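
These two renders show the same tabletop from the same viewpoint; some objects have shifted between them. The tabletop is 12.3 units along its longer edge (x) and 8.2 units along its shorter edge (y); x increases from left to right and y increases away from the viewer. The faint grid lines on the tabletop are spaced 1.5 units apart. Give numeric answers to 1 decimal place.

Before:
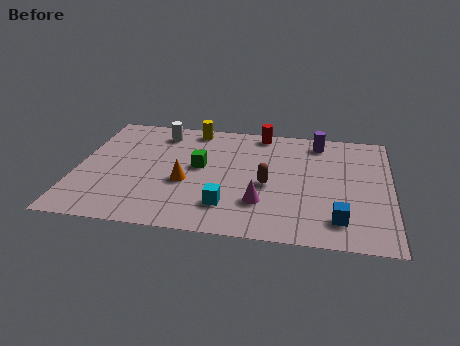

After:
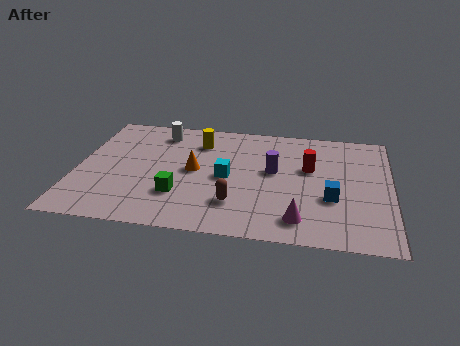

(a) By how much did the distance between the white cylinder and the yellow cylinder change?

+0.3

The distance was about 1.4 in the first image and 1.7 in the second, so they moved 0.3 units further apart.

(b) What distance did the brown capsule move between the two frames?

1.9

The brown capsule was near (7.5, 3.6) before and (6.3, 2.1) after, so it travelled √(1.2² + 1.5²) ≈ 1.9 units.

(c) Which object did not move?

the white cylinder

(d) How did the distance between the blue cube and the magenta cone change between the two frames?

-1.1

The distance was about 3.1 in the first image and 2.0 in the second, so they moved 1.1 units closer together.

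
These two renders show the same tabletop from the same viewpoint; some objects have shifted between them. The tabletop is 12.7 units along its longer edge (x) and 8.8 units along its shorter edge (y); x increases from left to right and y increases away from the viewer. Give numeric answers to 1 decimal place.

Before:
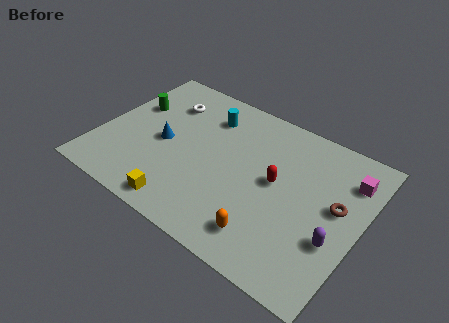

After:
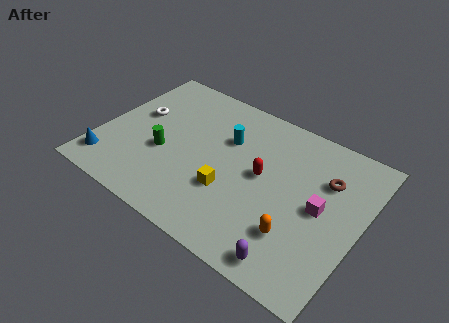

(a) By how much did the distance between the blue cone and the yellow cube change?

+2.5

They were about 3.5 units apart before and 6.0 after — 2.5 units further apart.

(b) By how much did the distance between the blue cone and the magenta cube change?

+1.3

Before: roughly 9.1 units apart; after: 10.4. That's 1.3 units further apart.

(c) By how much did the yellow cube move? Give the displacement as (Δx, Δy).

(1.9, 2.0)

The yellow cube started near (4.7, 1.0) and ended near (6.6, 3.0).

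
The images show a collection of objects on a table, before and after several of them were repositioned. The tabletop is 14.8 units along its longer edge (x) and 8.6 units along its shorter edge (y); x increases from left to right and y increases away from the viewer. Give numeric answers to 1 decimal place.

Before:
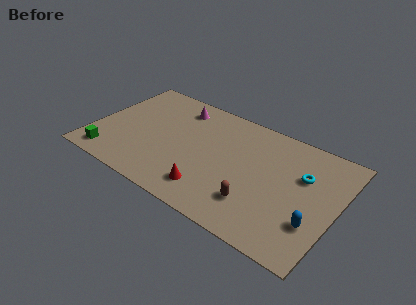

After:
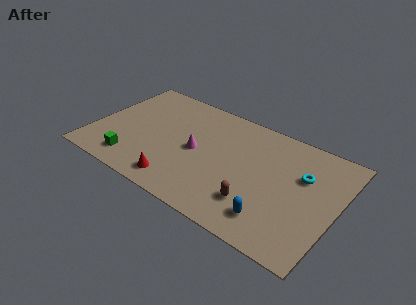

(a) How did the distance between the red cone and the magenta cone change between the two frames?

-3.2

The distance was about 6.2 in the first image and 3.0 in the second, so they moved 3.2 units closer together.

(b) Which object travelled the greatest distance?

the magenta cone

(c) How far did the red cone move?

1.9

From (7.6, 1.7) to (5.7, 1.3), the red cone covered √(1.9² + 0.4²) ≈ 1.9 units.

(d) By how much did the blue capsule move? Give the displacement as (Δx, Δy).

(-2.3, -0.9)

From the two frames, the blue capsule sits at roughly (13.7, 2.6) before and (11.4, 1.7) after.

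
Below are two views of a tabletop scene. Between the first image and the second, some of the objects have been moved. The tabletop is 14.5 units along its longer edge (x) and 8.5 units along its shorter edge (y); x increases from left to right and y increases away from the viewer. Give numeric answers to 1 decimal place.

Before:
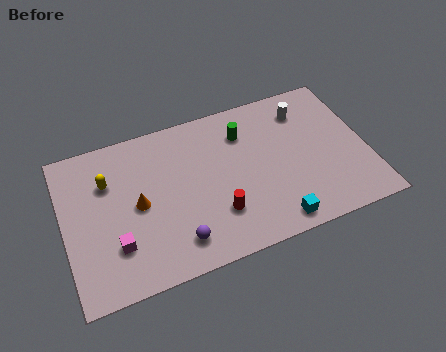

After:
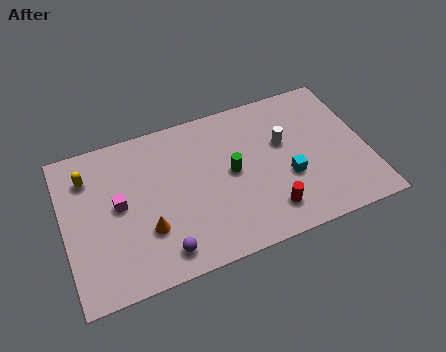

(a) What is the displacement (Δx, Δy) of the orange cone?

(0.3, -1.5)

From the two frames, the orange cone sits at roughly (3.5, 4.2) before and (3.8, 2.7) after.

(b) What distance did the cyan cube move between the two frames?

2.4

The cyan cube moved from about (9.7, 1.0) to (10.6, 3.2), a distance of √(0.9² + 2.2²) ≈ 2.4.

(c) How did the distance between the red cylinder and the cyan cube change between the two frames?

-1.1

Before: roughly 3.0 units apart; after: 1.9. That's 1.1 units closer together.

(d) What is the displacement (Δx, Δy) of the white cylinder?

(-1.2, -1.5)

The white cylinder started near (11.8, 6.7) and ended near (10.6, 5.2).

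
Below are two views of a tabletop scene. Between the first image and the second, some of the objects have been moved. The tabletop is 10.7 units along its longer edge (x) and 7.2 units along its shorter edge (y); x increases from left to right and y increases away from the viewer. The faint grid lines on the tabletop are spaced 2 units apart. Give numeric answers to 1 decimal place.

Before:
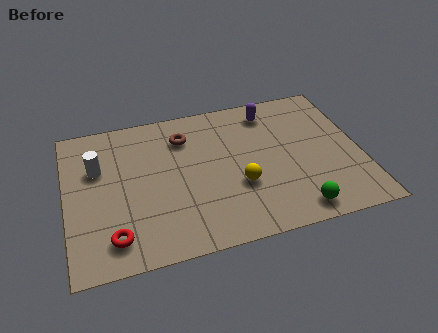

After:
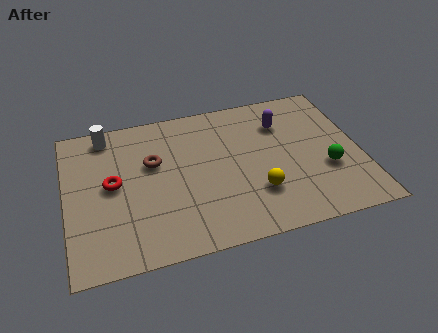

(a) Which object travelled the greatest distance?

the red torus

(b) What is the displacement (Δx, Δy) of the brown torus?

(-1.2, -1.0)

The brown torus was at about (4.4, 5.5) and moved to about (3.2, 4.5).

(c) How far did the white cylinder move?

1.6

From (1.2, 4.7) to (1.6, 6.3), the white cylinder covered √(0.4² + 1.6²) ≈ 1.6 units.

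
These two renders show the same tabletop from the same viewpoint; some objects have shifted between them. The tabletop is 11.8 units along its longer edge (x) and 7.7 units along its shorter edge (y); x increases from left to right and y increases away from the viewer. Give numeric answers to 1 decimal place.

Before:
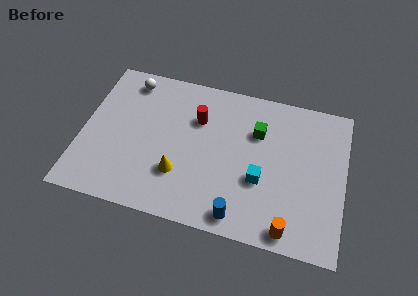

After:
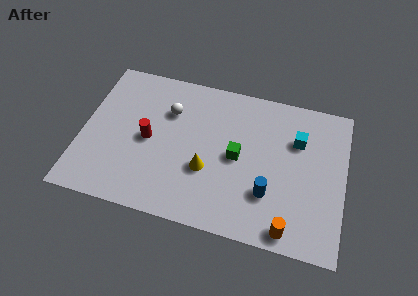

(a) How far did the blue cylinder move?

1.8

From (7.3, 0.9) to (8.5, 2.3), the blue cylinder covered √(1.2² + 1.4²) ≈ 1.8 units.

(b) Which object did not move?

the orange cylinder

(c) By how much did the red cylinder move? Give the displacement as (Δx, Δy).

(-2.1, -1.6)

The red cylinder was at about (5.1, 5.3) and moved to about (3.0, 3.7).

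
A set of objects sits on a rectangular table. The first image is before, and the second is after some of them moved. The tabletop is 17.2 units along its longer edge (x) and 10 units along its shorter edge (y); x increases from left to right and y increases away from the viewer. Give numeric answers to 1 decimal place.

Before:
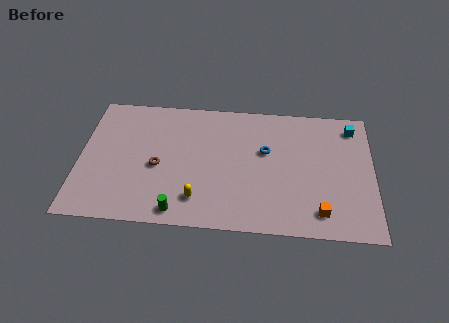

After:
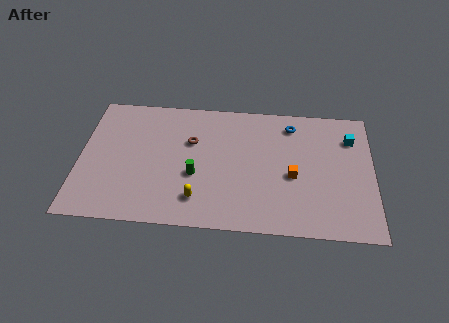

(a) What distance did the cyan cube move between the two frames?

0.9

The cyan cube was near (16.0, 8.4) before and (15.9, 7.5) after, so it travelled √(0.1² + 0.9²) ≈ 0.9 units.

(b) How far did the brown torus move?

2.8

The brown torus was near (4.6, 4.4) before and (6.5, 6.5) after, so it travelled √(1.9² + 2.1²) ≈ 2.8 units.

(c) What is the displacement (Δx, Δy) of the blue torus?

(1.5, 2.2)

From the two frames, the blue torus sits at roughly (10.9, 6.1) before and (12.4, 8.3) after.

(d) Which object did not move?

the yellow capsule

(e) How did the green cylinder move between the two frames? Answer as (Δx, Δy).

(0.9, 2.8)

From the two frames, the green cylinder sits at roughly (5.9, 1.1) before and (6.8, 3.9) after.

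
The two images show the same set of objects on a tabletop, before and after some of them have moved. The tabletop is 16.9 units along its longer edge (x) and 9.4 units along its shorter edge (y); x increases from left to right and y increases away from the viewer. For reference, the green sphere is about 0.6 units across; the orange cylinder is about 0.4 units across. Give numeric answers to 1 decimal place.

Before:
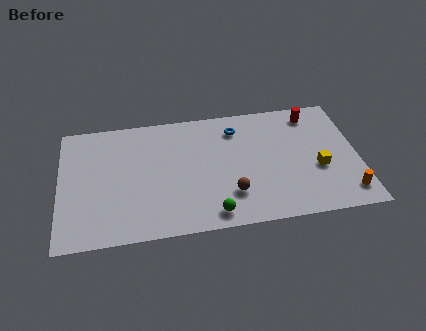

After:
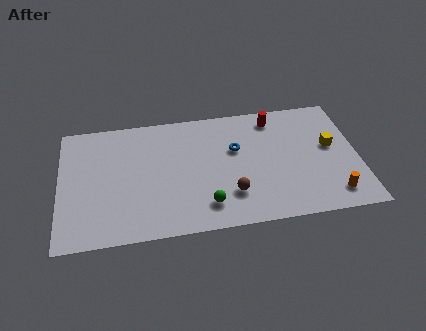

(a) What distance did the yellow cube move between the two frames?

1.8

The yellow cube was near (14.6, 3.7) before and (15.4, 5.3) after, so it travelled √(0.8² + 1.6²) ≈ 1.8 units.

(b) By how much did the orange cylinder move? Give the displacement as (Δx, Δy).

(-0.8, 0.0)

The orange cylinder started near (16.1, 1.6) and ended near (15.3, 1.6).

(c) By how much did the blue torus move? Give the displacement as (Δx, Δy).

(-0.1, -1.6)

The blue torus was at about (10.1, 7.5) and moved to about (10.0, 5.9).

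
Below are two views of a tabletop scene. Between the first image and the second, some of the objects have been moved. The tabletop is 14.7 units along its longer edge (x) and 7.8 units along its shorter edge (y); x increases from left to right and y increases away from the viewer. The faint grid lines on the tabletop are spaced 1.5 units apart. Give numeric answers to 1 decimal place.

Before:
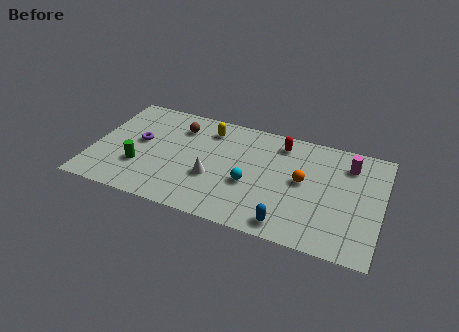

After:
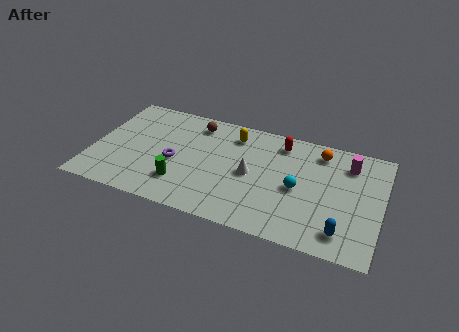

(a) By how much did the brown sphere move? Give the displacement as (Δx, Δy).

(0.8, 0.5)

The brown sphere started near (4.2, 6.0) and ended near (5.0, 6.5).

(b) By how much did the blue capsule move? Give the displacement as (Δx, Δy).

(2.7, 0.4)

The blue capsule was at about (10.2, 1.0) and moved to about (12.9, 1.4).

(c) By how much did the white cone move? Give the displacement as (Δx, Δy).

(1.9, 0.9)

The white cone started near (6.2, 2.9) and ended near (8.1, 3.8).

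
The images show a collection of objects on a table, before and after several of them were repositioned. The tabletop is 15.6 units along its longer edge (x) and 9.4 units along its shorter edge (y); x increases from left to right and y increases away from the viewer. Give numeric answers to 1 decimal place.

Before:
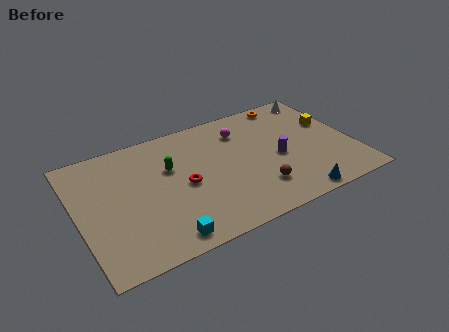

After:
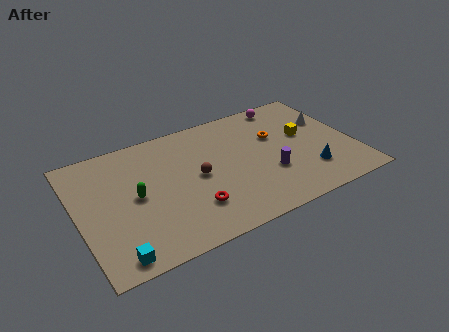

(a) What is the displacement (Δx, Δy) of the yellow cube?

(-1.6, -0.4)

The yellow cube was at about (14.6, 5.8) and moved to about (13.0, 5.4).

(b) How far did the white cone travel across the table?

2.2

From (14.4, 8.3) to (14.5, 6.1), the white cone covered √(0.1² + 2.2²) ≈ 2.2 units.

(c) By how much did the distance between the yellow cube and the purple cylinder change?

-0.4

Before: roughly 3.7 units apart; after: 3.3. That's 0.4 units closer together.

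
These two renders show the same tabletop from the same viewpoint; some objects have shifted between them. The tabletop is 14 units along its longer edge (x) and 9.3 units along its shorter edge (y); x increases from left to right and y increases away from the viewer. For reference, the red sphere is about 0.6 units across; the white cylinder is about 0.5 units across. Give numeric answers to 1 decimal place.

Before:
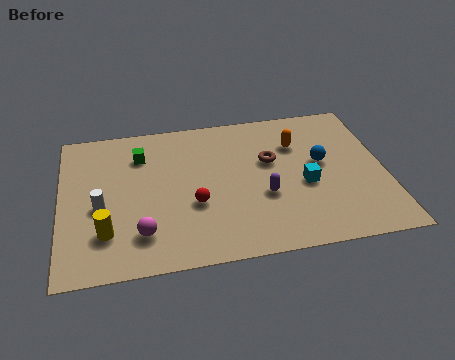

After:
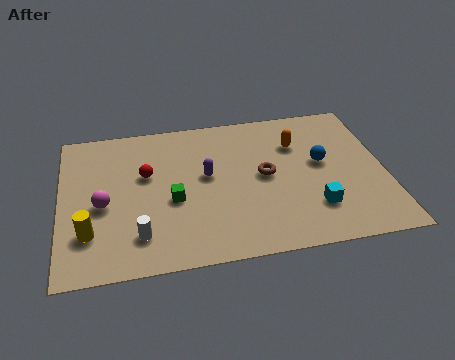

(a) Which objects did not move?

the orange capsule and the blue sphere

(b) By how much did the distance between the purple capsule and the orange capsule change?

+0.7

Before: roughly 3.5 units apart; after: 4.2. That's 0.7 units further apart.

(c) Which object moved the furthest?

the green cube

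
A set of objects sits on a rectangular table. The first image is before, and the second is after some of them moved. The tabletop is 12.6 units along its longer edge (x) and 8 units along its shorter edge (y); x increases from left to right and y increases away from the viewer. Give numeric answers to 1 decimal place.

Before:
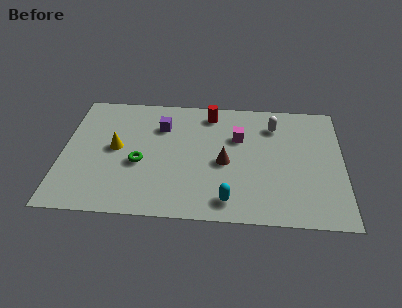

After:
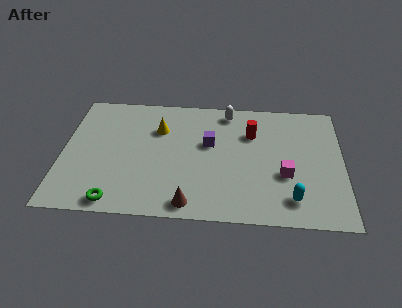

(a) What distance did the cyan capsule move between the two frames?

2.8

From (7.5, 1.2) to (10.3, 1.5), the cyan capsule covered √(2.8² + 0.3²) ≈ 2.8 units.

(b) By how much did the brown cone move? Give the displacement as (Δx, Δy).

(-1.5, -2.7)

The brown cone was at about (7.3, 3.6) and moved to about (5.8, 0.9).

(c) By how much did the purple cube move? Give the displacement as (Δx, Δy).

(2.2, -1.0)

From the two frames, the purple cube sits at roughly (4.4, 5.8) before and (6.6, 4.8) after.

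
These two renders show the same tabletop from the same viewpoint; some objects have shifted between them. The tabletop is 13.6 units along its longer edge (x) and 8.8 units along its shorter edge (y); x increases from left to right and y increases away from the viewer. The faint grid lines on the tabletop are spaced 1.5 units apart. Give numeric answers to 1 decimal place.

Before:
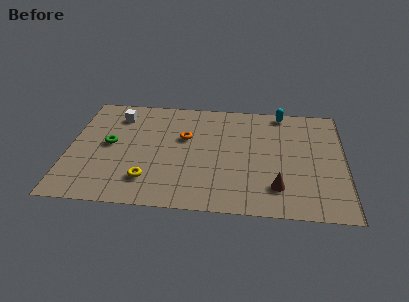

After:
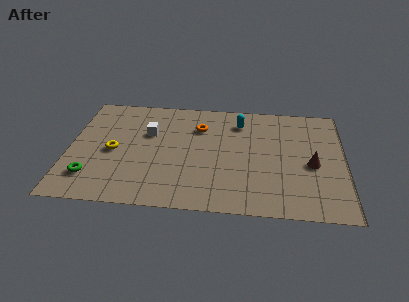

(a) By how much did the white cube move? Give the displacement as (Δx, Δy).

(1.6, -1.3)

From the two frames, the white cube sits at roughly (2.3, 7.0) before and (3.9, 5.7) after.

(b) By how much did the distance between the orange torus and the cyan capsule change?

-3.3

They were about 5.4 units apart before and 2.1 after — 3.3 units closer together.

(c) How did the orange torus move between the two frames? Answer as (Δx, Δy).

(0.7, 0.9)

From the two frames, the orange torus sits at roughly (5.7, 5.5) before and (6.4, 6.4) after.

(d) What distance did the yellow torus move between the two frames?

2.8

The yellow torus was near (4.0, 2.0) before and (2.2, 4.1) after, so it travelled √(1.8² + 2.1²) ≈ 2.8 units.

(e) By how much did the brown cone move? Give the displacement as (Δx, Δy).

(1.7, 1.9)

The brown cone started near (10.3, 2.0) and ended near (12.0, 3.9).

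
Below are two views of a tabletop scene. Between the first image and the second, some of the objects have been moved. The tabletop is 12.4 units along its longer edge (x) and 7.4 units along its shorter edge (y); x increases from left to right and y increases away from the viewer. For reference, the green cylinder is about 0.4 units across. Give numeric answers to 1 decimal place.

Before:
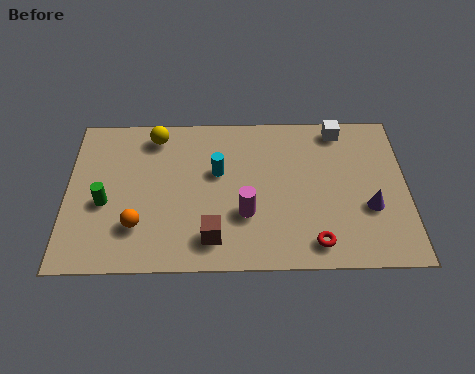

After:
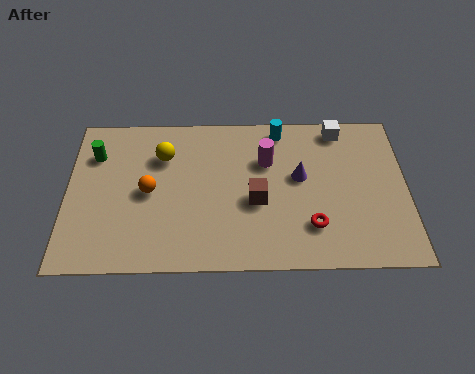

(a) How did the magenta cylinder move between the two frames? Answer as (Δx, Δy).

(0.8, 2.5)

The magenta cylinder started near (6.5, 2.5) and ended near (7.3, 5.0).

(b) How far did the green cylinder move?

2.3

The green cylinder moved from about (1.4, 3.1) to (1.0, 5.4), a distance of √(0.4² + 2.3²) ≈ 2.3.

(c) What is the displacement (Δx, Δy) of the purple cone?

(-2.5, 1.5)

The purple cone started near (11.0, 2.7) and ended near (8.5, 4.2).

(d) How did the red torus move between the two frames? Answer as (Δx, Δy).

(-0.1, 0.8)

From the two frames, the red torus sits at roughly (9.0, 1.1) before and (8.9, 1.9) after.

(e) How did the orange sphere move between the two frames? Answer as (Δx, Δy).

(0.4, 1.6)

The orange sphere started near (2.6, 2.0) and ended near (3.0, 3.6).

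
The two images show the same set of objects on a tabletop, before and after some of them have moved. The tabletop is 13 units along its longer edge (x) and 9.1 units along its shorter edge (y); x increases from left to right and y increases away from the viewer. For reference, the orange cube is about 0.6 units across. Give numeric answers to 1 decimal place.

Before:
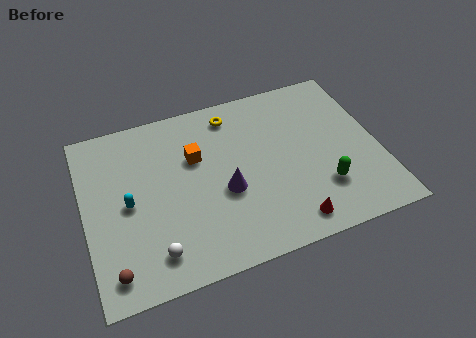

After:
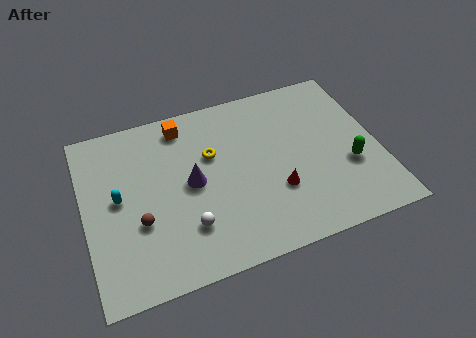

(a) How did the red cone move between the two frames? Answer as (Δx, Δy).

(-0.4, 1.8)

From the two frames, the red cone sits at roughly (8.7, 1.2) before and (8.3, 3.0) after.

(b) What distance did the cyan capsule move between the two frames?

0.6

From (1.9, 4.4) to (1.5, 4.8), the cyan capsule covered √(0.4² + 0.4²) ≈ 0.6 units.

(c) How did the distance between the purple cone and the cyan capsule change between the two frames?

-1.1

The distance was about 4.3 in the first image and 3.2 in the second, so they moved 1.1 units closer together.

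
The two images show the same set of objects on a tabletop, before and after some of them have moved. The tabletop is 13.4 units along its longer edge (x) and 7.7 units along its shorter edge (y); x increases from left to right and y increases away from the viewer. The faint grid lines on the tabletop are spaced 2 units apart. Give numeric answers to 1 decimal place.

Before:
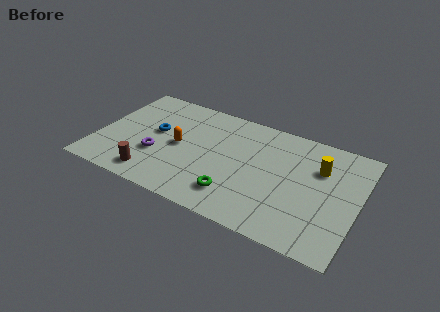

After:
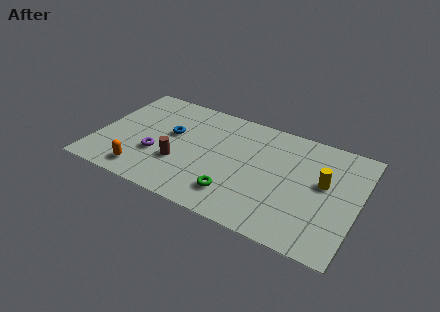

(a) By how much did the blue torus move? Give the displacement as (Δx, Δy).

(0.8, 0.2)

The blue torus was at about (2.9, 4.3) and moved to about (3.7, 4.5).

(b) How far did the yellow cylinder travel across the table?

0.9

From (11.3, 5.3) to (11.6, 4.4), the yellow cylinder covered √(0.3² + 0.9²) ≈ 0.9 units.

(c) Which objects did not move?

the green torus and the purple torus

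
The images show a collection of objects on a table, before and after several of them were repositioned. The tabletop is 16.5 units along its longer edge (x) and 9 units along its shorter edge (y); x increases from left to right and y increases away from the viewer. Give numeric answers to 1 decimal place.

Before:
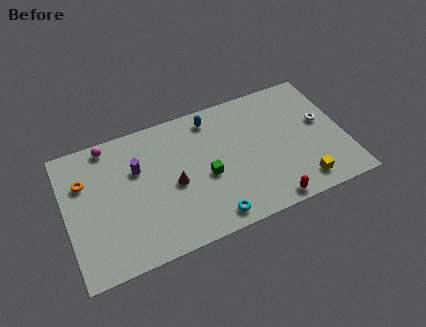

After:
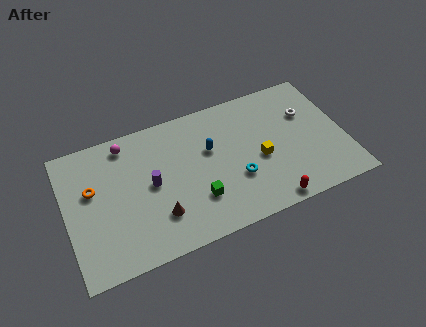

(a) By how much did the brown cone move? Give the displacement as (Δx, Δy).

(-1.1, -1.7)

The brown cone started near (6.3, 4.1) and ended near (5.2, 2.4).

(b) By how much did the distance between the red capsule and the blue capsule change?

-1.7

Before: roughly 7.4 units apart; after: 5.7. That's 1.7 units closer together.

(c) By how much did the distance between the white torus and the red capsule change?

+0.3

Before: roughly 5.7 units apart; after: 6.0. That's 0.3 units further apart.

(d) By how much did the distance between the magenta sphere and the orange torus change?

+0.7

They were about 2.5 units apart before and 3.2 after — 0.7 units further apart.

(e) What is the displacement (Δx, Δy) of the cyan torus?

(1.7, 2.0)

The cyan torus was at about (8.2, 1.1) and moved to about (9.9, 3.1).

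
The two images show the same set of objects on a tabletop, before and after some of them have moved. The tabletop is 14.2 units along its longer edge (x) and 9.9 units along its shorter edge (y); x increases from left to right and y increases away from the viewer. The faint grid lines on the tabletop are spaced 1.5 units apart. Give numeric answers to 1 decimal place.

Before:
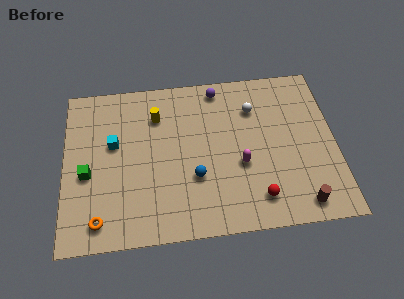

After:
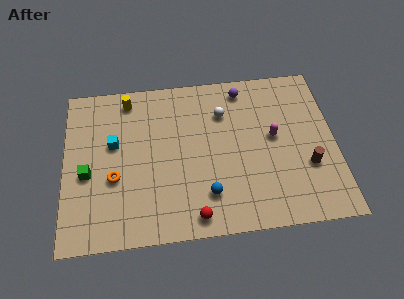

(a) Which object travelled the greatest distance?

the red sphere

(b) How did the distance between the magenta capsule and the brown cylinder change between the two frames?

-1.4

They were about 4.0 units apart before and 2.6 after — 1.4 units closer together.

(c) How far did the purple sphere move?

1.3

The purple sphere was near (8.2, 8.8) before and (9.5, 8.6) after, so it travelled √(1.3² + 0.2²) ≈ 1.3 units.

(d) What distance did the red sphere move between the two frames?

3.4

From (10.0, 1.8) to (6.7, 1.1), the red sphere covered √(3.3² + 0.7²) ≈ 3.4 units.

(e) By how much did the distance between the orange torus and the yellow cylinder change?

-1.9

Before: roughly 6.8 units apart; after: 4.9. That's 1.9 units closer together.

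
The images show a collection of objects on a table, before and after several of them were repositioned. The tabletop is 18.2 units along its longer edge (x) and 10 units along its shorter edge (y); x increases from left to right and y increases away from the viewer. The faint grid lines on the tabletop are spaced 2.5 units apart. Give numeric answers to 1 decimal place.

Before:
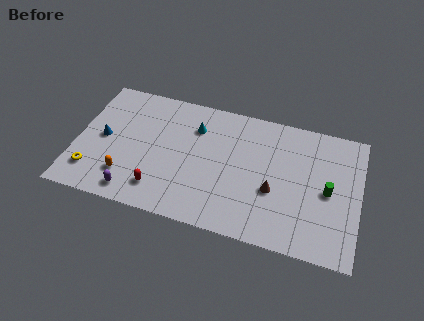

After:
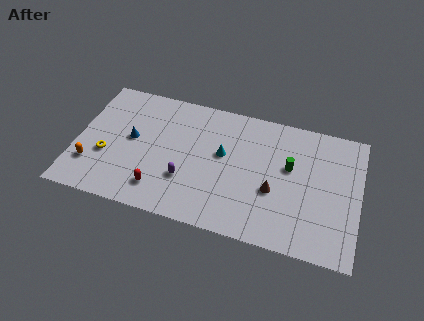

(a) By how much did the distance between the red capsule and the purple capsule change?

+0.3

The distance was about 1.7 in the first image and 2.0 in the second, so they moved 0.3 units further apart.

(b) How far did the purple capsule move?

3.7

The purple capsule was near (4.0, 1.3) before and (7.2, 3.2) after, so it travelled √(3.2² + 1.9²) ≈ 3.7 units.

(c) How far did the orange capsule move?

2.3

The orange capsule was near (3.4, 2.4) before and (1.1, 2.7) after, so it travelled √(2.3² + 0.3²) ≈ 2.3 units.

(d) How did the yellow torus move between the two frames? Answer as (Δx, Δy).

(0.8, 1.5)

The yellow torus was at about (1.2, 2.2) and moved to about (2.0, 3.7).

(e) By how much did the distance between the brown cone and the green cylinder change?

-1.2

The distance was about 3.5 in the first image and 2.3 in the second, so they moved 1.2 units closer together.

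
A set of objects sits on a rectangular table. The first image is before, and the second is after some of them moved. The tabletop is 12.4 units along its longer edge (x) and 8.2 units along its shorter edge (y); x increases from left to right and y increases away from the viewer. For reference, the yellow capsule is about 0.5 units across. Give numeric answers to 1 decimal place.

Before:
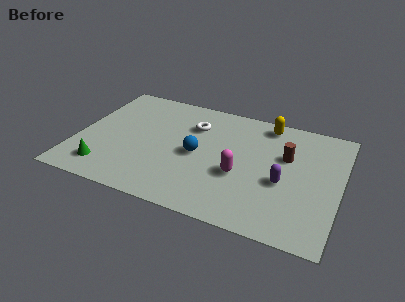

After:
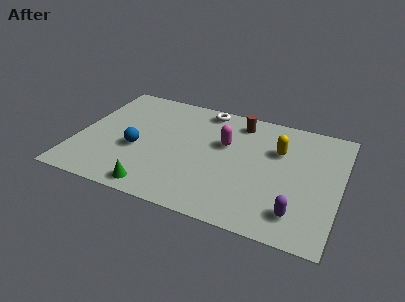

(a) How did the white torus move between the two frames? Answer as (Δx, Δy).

(0.4, 1.4)

The white torus started near (5.3, 5.9) and ended near (5.7, 7.3).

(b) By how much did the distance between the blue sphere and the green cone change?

-2.1

Before: roughly 4.8 units apart; after: 2.7. That's 2.1 units closer together.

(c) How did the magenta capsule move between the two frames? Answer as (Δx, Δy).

(-0.9, 1.9)

The magenta capsule started near (7.8, 3.2) and ended near (6.9, 5.1).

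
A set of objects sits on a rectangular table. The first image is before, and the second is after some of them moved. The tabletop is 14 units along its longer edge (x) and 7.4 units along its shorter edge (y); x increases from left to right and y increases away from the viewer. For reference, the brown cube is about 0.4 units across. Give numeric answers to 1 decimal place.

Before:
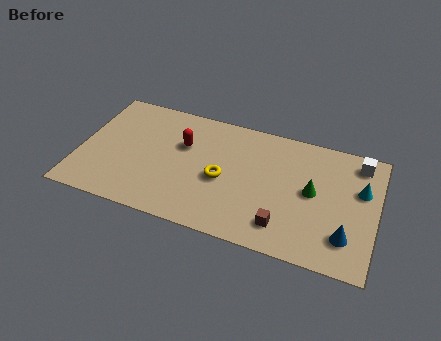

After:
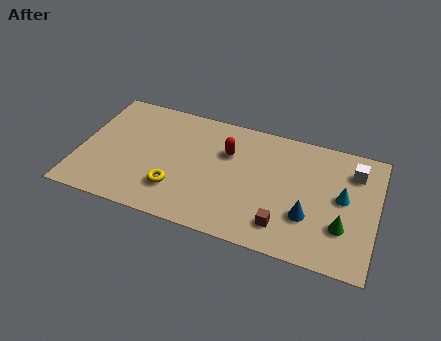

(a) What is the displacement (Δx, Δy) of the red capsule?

(2.1, 0.2)

From the two frames, the red capsule sits at roughly (4.8, 4.8) before and (6.9, 5.0) after.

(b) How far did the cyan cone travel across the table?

1.1

The cyan cone was near (13.2, 4.7) before and (12.4, 4.0) after, so it travelled √(0.8² + 0.7²) ≈ 1.1 units.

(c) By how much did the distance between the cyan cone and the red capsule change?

-2.8

Before: roughly 8.4 units apart; after: 5.6. That's 2.8 units closer together.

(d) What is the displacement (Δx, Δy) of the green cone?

(1.5, -1.6)

The green cone started near (11.0, 3.9) and ended near (12.5, 2.3).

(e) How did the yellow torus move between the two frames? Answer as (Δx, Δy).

(-2.1, -1.3)

From the two frames, the yellow torus sits at roughly (6.8, 3.3) before and (4.7, 2.0) after.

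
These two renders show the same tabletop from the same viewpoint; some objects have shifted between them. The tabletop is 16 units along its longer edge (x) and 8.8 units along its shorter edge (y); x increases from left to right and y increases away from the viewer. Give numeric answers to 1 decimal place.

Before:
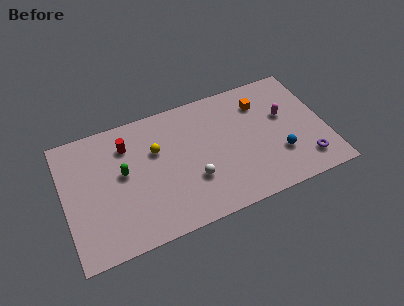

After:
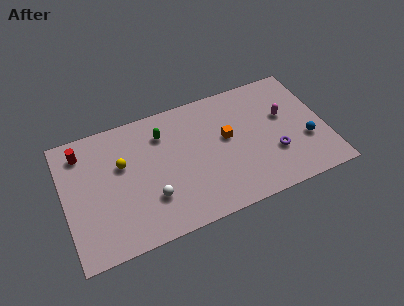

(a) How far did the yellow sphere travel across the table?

2.1

From (5.7, 5.7) to (3.6, 5.5), the yellow sphere covered √(2.1² + 0.2²) ≈ 2.1 units.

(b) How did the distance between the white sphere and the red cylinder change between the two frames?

+0.7

Before: roughly 5.3 units apart; after: 6.0. That's 0.7 units further apart.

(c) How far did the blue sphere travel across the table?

1.7

The blue sphere moved from about (13.0, 2.7) to (14.7, 3.1), a distance of √(1.7² + 0.4²) ≈ 1.7.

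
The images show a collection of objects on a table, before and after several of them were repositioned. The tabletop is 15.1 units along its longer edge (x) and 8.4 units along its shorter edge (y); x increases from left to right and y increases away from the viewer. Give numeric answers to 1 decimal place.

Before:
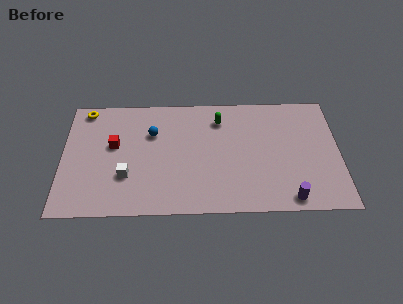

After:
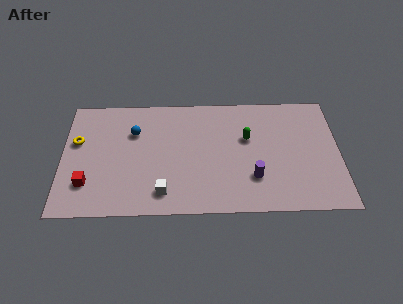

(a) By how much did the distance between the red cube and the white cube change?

+1.9

Before: roughly 2.3 units apart; after: 4.2. That's 1.9 units further apart.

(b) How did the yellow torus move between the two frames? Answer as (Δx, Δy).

(-0.4, -2.3)

From the two frames, the yellow torus sits at roughly (1.2, 7.5) before and (0.8, 5.2) after.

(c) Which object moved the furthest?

the red cube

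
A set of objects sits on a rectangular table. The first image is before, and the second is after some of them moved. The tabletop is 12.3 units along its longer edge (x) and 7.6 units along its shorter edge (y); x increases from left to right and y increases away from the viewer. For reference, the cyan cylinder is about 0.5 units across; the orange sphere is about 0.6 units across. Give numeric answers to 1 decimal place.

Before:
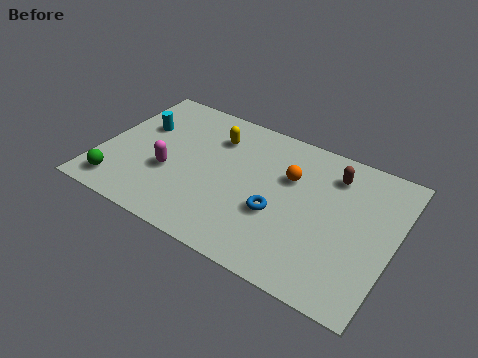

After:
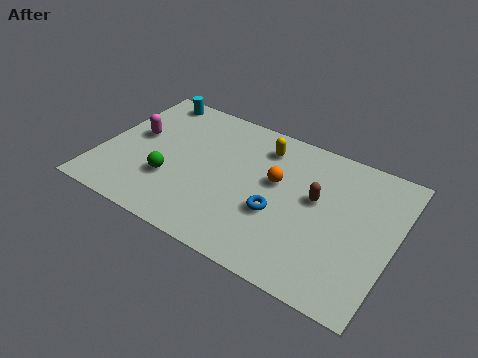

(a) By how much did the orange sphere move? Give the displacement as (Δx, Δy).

(-0.5, -0.5)

The orange sphere was at about (7.8, 5.0) and moved to about (7.3, 4.5).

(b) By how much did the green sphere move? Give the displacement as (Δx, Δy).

(2.0, 1.3)

The green sphere was at about (1.1, 1.2) and moved to about (3.1, 2.5).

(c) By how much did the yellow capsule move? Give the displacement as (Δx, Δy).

(2.0, 0.4)

The yellow capsule was at about (4.5, 5.7) and moved to about (6.5, 6.1).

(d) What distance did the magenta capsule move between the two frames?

2.2

From (3.0, 2.9) to (1.3, 4.3), the magenta capsule covered √(1.7² + 1.4²) ≈ 2.2 units.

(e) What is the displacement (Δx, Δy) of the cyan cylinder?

(0.1, 1.9)

The cyan cylinder was at about (1.4, 4.9) and moved to about (1.5, 6.8).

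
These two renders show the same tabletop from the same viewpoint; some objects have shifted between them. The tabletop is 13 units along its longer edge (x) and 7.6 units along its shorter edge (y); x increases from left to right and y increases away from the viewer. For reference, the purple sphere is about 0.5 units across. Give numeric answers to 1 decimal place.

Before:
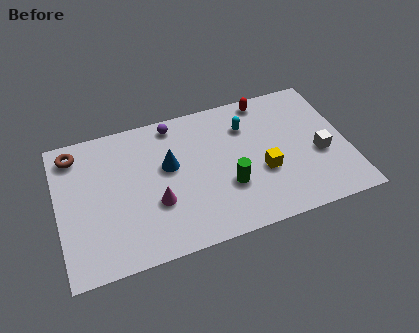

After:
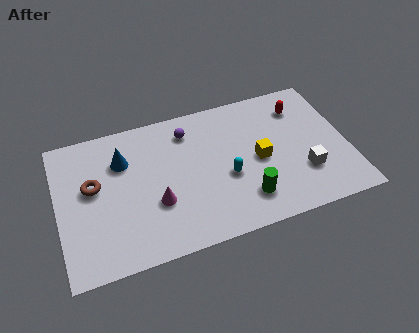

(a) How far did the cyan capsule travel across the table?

2.7

The cyan capsule moved from about (8.6, 5.6) to (7.5, 3.1), a distance of √(1.1² + 2.5²) ≈ 2.7.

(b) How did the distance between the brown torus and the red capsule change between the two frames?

+0.9

The distance was about 8.7 in the first image and 9.6 in the second, so they moved 0.9 units further apart.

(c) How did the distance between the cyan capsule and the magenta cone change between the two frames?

-2.0

The distance was about 5.2 in the first image and 3.2 in the second, so they moved 2.0 units closer together.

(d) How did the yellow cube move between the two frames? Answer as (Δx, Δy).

(-0.1, 0.7)

From the two frames, the yellow cube sits at roughly (9.1, 2.9) before and (9.0, 3.6) after.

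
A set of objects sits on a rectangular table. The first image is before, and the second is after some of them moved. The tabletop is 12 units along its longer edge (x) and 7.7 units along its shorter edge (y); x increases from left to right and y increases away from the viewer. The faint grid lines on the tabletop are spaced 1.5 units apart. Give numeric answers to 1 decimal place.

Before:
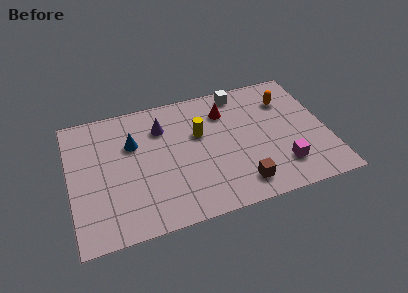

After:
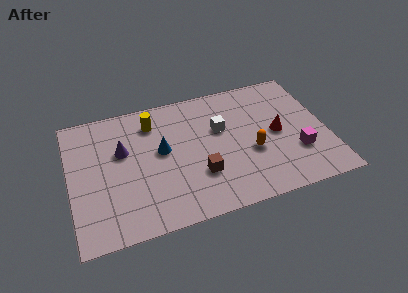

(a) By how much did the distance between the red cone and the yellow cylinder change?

+4.5

The distance was about 1.6 in the first image and 6.1 in the second, so they moved 4.5 units further apart.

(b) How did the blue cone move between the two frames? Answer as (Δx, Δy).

(1.3, -0.8)

The blue cone started near (3.0, 5.1) and ended near (4.3, 4.3).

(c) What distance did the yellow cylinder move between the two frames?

2.5

From (6.1, 4.8) to (4.0, 6.1), the yellow cylinder covered √(2.1² + 1.3²) ≈ 2.5 units.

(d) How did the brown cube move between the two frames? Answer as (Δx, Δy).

(-1.8, 1.1)

The brown cube started near (7.7, 1.3) and ended near (5.9, 2.4).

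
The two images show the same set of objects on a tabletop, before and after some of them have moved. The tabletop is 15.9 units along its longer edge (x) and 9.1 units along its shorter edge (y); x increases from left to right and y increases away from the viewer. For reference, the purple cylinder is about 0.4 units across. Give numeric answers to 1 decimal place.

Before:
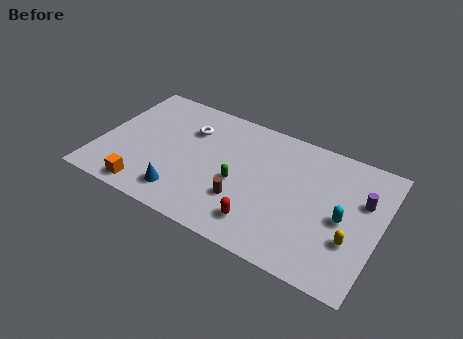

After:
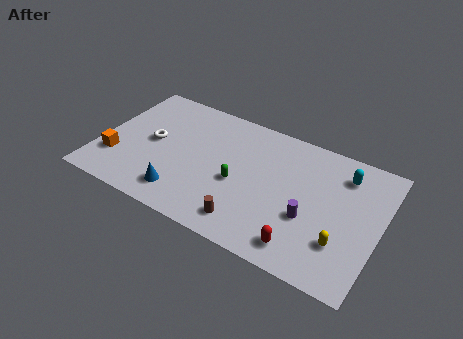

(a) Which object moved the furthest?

the purple cylinder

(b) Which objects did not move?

the blue cone and the green capsule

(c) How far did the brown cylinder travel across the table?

1.4

From (8.4, 2.8) to (8.9, 1.5), the brown cylinder covered √(0.5² + 1.3²) ≈ 1.4 units.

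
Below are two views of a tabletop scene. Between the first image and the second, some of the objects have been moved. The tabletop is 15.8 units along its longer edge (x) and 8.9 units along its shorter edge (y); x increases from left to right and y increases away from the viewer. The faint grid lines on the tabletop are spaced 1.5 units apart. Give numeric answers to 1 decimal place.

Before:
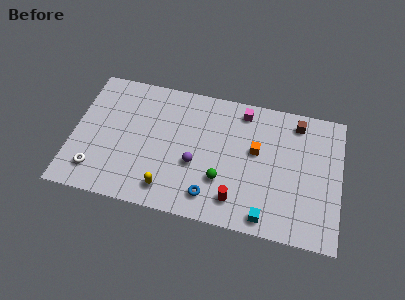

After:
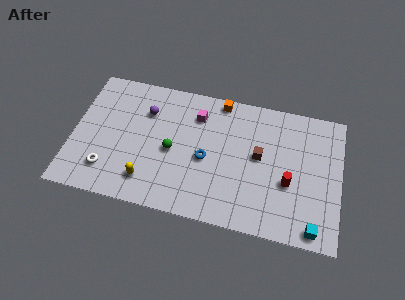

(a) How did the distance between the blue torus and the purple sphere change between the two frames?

+2.3

The distance was about 2.1 in the first image and 4.4 in the second, so they moved 2.3 units further apart.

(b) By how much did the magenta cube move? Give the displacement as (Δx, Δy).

(-2.7, -0.9)

From the two frames, the magenta cube sits at roughly (9.9, 7.7) before and (7.2, 6.8) after.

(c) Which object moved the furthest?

the purple sphere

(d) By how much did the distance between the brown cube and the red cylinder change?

-4.5

They were about 6.8 units apart before and 2.3 after — 4.5 units closer together.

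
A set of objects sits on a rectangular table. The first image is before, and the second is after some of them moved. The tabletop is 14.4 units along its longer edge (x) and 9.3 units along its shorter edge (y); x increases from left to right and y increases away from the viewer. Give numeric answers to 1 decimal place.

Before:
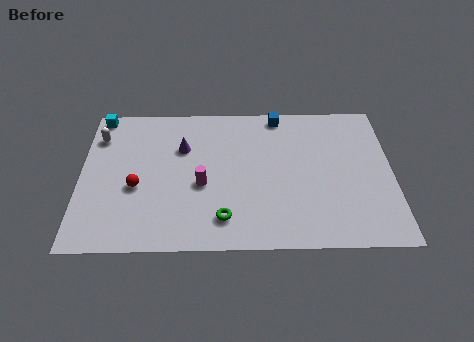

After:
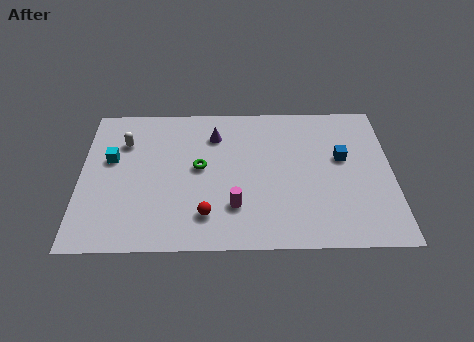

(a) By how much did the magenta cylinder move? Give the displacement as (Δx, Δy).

(1.5, -1.4)

The magenta cylinder started near (5.6, 3.9) and ended near (7.1, 2.5).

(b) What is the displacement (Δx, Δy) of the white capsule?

(1.2, -0.4)

The white capsule was at about (0.8, 7.1) and moved to about (2.0, 6.7).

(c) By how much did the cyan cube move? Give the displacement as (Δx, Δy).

(0.6, -2.9)

From the two frames, the cyan cube sits at roughly (0.8, 8.5) before and (1.4, 5.6) after.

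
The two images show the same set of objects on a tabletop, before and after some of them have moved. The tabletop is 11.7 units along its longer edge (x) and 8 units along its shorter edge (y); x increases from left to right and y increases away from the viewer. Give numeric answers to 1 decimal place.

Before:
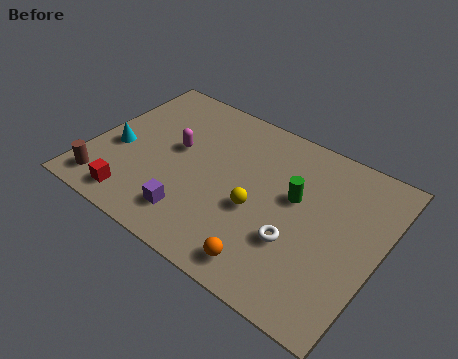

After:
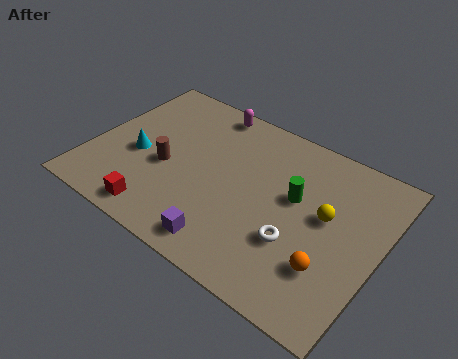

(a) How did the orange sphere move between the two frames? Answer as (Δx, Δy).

(2.2, 1.2)

From the two frames, the orange sphere sits at roughly (7.8, 1.1) before and (10.0, 2.3) after.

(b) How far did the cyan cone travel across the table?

0.8

The cyan cone was near (1.1, 3.3) before and (1.9, 3.4) after, so it travelled √(0.8² + 0.1²) ≈ 0.8 units.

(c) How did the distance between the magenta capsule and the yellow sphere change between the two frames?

+2.2

They were about 3.8 units apart before and 6.0 after — 2.2 units further apart.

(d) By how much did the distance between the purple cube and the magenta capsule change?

+3.2

The distance was about 3.2 in the first image and 6.4 in the second, so they moved 3.2 units further apart.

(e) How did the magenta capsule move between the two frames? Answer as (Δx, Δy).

(0.8, 2.7)

From the two frames, the magenta capsule sits at roughly (3.3, 4.5) before and (4.1, 7.2) after.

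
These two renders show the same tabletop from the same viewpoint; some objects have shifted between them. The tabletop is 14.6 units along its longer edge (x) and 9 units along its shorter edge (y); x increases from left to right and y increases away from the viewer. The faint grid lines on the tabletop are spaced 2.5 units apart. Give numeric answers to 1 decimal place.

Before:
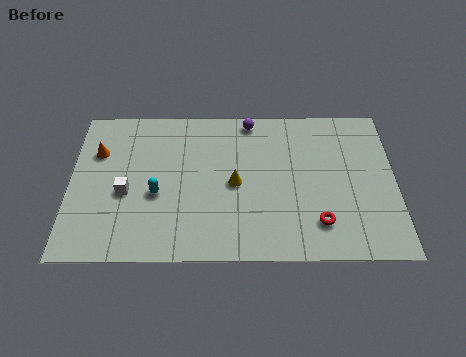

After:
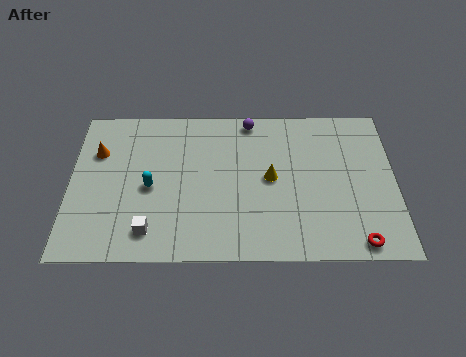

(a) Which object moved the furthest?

the white cube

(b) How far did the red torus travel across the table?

2.0

From (11.1, 2.0) to (12.8, 0.9), the red torus covered √(1.7² + 1.1²) ≈ 2.0 units.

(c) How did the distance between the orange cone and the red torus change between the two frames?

+2.0

Before: roughly 10.8 units apart; after: 12.8. That's 2.0 units further apart.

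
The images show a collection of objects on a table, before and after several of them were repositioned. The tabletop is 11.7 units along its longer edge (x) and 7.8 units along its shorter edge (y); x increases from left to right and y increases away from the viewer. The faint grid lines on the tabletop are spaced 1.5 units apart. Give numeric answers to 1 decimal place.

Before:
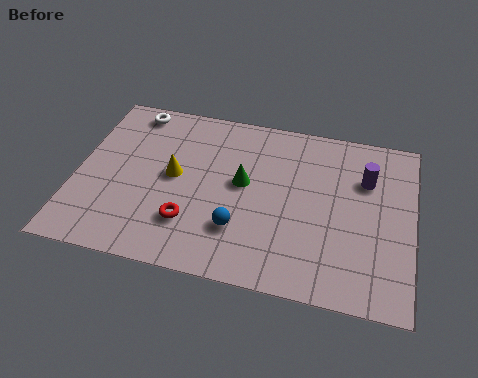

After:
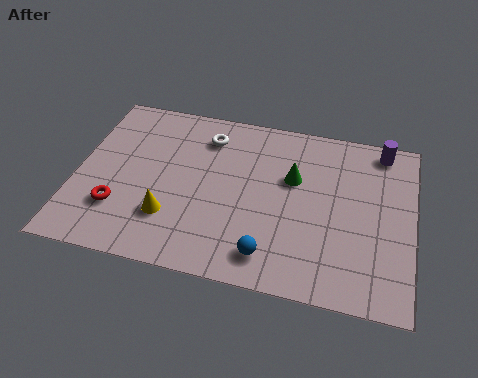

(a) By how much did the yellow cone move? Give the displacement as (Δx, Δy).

(0.0, -1.9)

The yellow cone started near (3.4, 4.1) and ended near (3.4, 2.2).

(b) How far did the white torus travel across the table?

2.8

The white torus moved from about (1.7, 6.9) to (4.4, 6.2), a distance of √(2.7² + 0.7²) ≈ 2.8.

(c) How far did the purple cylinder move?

1.6

The purple cylinder was near (10.0, 5.4) before and (10.5, 6.9) after, so it travelled √(0.5² + 1.5²) ≈ 1.6 units.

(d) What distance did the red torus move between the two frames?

2.5

The red torus was near (4.1, 2.1) before and (1.6, 2.2) after, so it travelled √(2.5² + 0.1²) ≈ 2.5 units.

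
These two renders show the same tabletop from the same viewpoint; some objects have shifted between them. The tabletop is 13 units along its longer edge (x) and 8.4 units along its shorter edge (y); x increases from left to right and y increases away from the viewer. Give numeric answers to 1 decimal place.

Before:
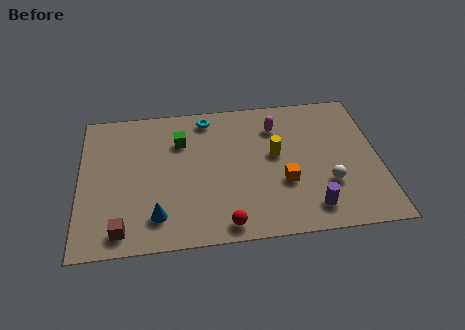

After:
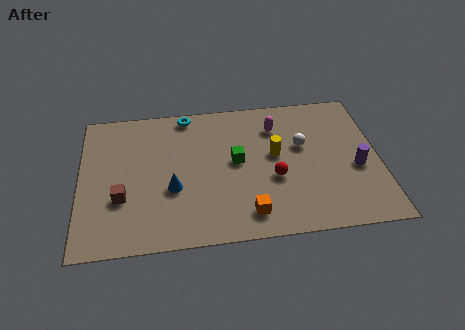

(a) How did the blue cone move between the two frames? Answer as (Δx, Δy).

(0.7, 1.5)

The blue cone was at about (3.3, 1.7) and moved to about (4.0, 3.2).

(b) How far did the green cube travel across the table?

2.8

The green cube moved from about (4.4, 6.0) to (6.8, 4.5), a distance of √(2.4² + 1.5²) ≈ 2.8.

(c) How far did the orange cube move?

2.3

The orange cube moved from about (8.8, 3.0) to (7.2, 1.4), a distance of √(1.6² + 1.6²) ≈ 2.3.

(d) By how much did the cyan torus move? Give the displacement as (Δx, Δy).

(-0.9, 0.3)

The cyan torus started near (5.6, 7.3) and ended near (4.7, 7.6).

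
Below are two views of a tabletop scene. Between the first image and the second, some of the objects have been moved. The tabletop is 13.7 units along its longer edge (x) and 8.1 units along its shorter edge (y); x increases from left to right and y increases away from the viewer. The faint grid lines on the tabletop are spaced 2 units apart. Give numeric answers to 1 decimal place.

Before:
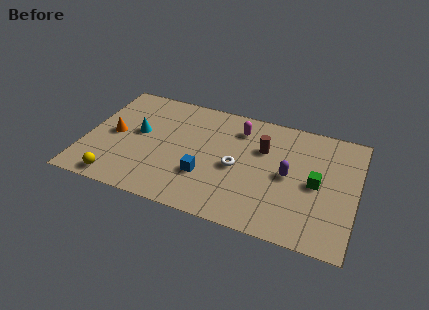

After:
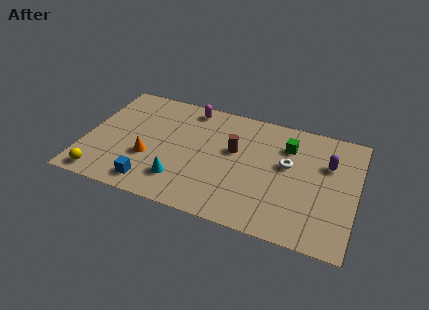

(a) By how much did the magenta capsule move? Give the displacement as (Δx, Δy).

(-2.6, 0.7)

From the two frames, the magenta capsule sits at roughly (7.6, 6.4) before and (5.0, 7.1) after.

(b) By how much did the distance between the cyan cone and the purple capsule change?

+0.3

The distance was about 7.7 in the first image and 8.0 in the second, so they moved 0.3 units further apart.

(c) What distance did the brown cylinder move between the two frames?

1.5

From (8.9, 5.4) to (7.5, 4.8), the brown cylinder covered √(1.4² + 0.6²) ≈ 1.5 units.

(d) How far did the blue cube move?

3.0

The blue cube was near (6.2, 2.6) before and (3.6, 1.2) after, so it travelled √(2.6² + 1.4²) ≈ 3.0 units.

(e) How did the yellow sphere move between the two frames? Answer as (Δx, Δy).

(-0.8, 0.0)

From the two frames, the yellow sphere sits at roughly (1.9, 0.9) before and (1.1, 0.9) after.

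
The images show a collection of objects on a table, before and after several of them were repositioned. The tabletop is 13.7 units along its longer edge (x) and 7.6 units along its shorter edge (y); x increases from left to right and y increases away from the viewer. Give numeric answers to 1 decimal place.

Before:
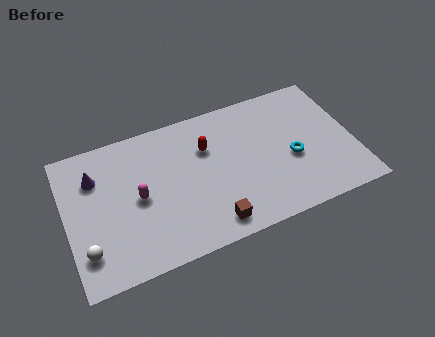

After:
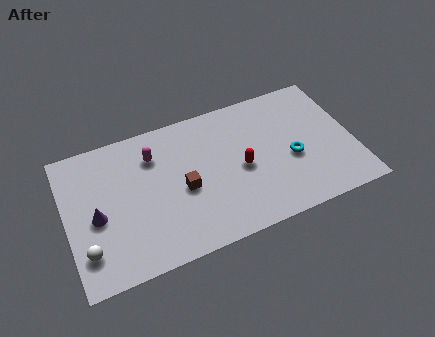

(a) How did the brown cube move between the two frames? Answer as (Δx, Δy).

(-1.1, 2.3)

The brown cube was at about (6.6, 1.1) and moved to about (5.5, 3.4).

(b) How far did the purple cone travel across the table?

2.1

The purple cone was near (1.5, 5.5) before and (1.4, 3.4) after, so it travelled √(0.1² + 2.1²) ≈ 2.1 units.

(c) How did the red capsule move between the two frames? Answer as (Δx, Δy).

(1.5, -1.7)

The red capsule was at about (6.8, 5.2) and moved to about (8.3, 3.5).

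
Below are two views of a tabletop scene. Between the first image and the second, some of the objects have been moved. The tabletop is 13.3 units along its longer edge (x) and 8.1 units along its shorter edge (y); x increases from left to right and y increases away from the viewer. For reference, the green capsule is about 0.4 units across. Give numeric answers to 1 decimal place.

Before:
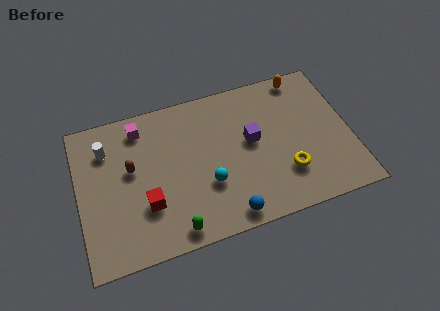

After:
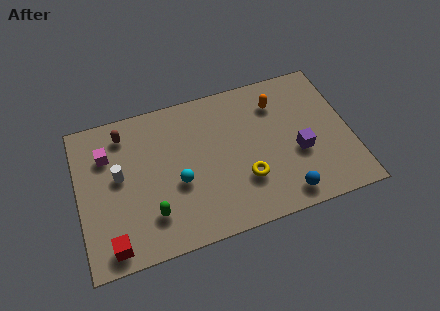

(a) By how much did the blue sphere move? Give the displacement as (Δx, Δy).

(2.8, 0.2)

The blue sphere started near (7.0, 0.9) and ended near (9.8, 1.1).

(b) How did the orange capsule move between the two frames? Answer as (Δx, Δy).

(-1.4, -1.1)

The orange capsule was at about (11.3, 7.3) and moved to about (9.9, 6.2).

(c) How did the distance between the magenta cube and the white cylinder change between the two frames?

-0.4

The distance was about 1.8 in the first image and 1.4 in the second, so they moved 0.4 units closer together.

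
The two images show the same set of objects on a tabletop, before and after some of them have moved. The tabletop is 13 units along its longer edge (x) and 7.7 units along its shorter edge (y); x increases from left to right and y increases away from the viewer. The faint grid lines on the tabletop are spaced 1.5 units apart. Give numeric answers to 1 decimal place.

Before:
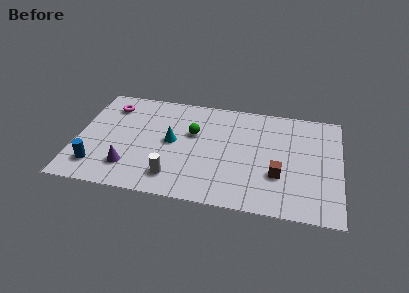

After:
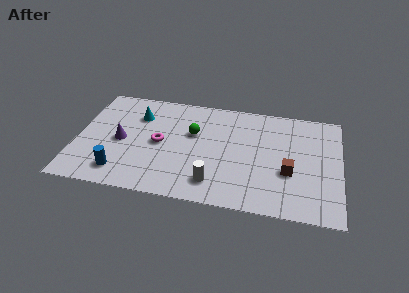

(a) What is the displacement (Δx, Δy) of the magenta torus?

(2.6, -2.3)

The magenta torus was at about (1.5, 6.1) and moved to about (4.1, 3.8).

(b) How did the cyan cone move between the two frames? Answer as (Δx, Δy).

(-1.8, 1.6)

The cyan cone started near (4.7, 4.0) and ended near (2.9, 5.6).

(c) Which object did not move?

the green sphere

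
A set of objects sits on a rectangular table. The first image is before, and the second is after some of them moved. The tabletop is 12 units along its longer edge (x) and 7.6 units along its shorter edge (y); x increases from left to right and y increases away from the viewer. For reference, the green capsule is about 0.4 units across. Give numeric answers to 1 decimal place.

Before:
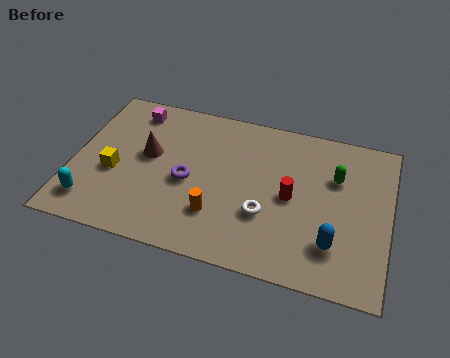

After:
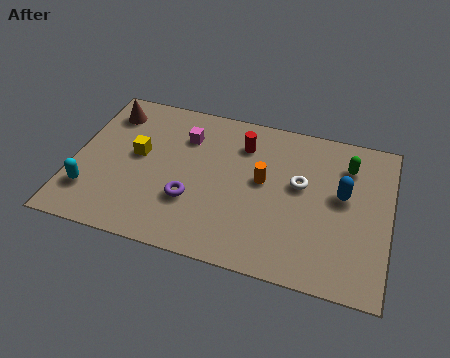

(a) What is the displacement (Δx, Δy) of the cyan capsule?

(-0.1, 0.5)

The cyan capsule started near (0.9, 1.4) and ended near (0.8, 1.9).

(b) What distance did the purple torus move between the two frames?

0.9

The purple torus was near (4.4, 3.4) before and (4.6, 2.5) after, so it travelled √(0.2² + 0.9²) ≈ 0.9 units.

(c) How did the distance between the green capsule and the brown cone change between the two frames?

+2.1

They were about 7.1 units apart before and 9.2 after — 2.1 units further apart.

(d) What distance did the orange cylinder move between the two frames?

2.6

The orange cylinder was near (5.6, 2.1) before and (7.2, 4.2) after, so it travelled √(1.6² + 2.1²) ≈ 2.6 units.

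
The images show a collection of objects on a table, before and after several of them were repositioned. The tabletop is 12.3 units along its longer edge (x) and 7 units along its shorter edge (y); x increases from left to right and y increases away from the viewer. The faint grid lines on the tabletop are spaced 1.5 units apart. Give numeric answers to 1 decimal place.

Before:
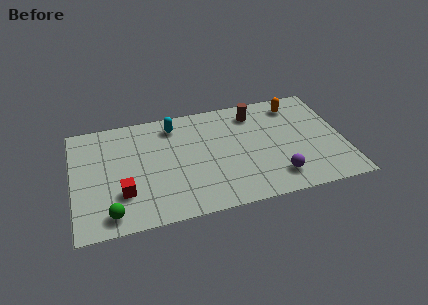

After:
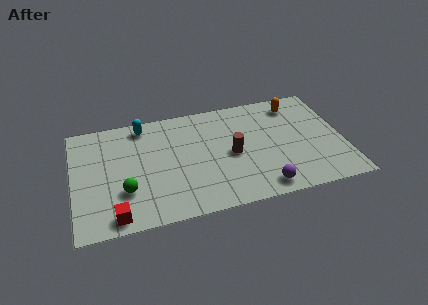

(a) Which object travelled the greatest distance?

the brown cylinder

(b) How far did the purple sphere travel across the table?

0.9

The purple sphere was near (9.1, 1.4) before and (8.4, 0.9) after, so it travelled √(0.7² + 0.5²) ≈ 0.9 units.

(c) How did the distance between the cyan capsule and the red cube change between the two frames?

+1.0

Before: roughly 4.5 units apart; after: 5.5. That's 1.0 units further apart.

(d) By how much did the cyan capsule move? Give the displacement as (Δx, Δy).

(-1.4, 0.3)

From the two frames, the cyan capsule sits at roughly (4.7, 5.8) before and (3.3, 6.1) after.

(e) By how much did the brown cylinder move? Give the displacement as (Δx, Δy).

(-1.2, -2.4)

The brown cylinder started near (8.4, 5.7) and ended near (7.2, 3.3).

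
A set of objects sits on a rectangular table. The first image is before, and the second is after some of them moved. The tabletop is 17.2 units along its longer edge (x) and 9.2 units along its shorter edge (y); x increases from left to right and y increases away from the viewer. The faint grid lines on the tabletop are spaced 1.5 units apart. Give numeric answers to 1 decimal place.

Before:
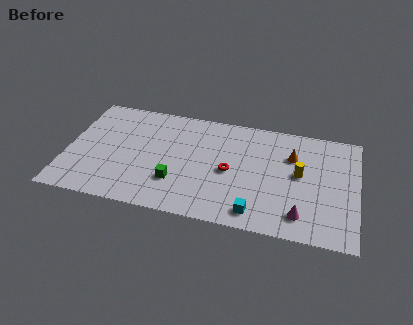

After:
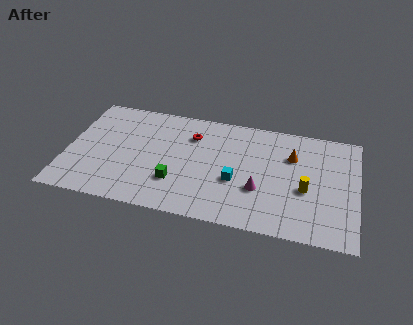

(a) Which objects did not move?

the green cube and the orange cone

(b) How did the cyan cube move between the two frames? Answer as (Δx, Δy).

(-1.3, 2.3)

The cyan cube started near (11.4, 1.3) and ended near (10.1, 3.6).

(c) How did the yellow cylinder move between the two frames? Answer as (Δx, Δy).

(0.4, -1.2)

The yellow cylinder was at about (13.8, 5.0) and moved to about (14.2, 3.8).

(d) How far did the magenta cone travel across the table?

2.9

The magenta cone moved from about (14.0, 1.7) to (11.5, 3.2), a distance of √(2.5² + 1.5²) ≈ 2.9.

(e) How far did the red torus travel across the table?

3.5

The red torus was near (9.7, 4.3) before and (7.3, 6.8) after, so it travelled √(2.4² + 2.5²) ≈ 3.5 units.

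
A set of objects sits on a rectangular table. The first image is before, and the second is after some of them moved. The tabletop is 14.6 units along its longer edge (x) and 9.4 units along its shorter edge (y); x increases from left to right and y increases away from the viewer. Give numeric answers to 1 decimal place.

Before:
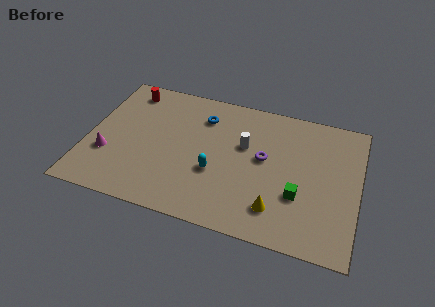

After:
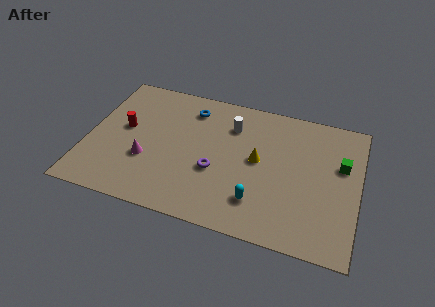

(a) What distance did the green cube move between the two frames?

3.4

The green cube was near (11.5, 3.2) before and (13.6, 5.9) after, so it travelled √(2.1² + 2.7²) ≈ 3.4 units.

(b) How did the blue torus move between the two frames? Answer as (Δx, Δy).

(-0.7, 0.4)

From the two frames, the blue torus sits at roughly (6.0, 7.2) before and (5.3, 7.6) after.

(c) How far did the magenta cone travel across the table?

2.1

From (1.2, 3.1) to (3.3, 3.3), the magenta cone covered √(2.1² + 0.2²) ≈ 2.1 units.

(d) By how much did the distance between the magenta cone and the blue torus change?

-1.6

Before: roughly 6.3 units apart; after: 4.7. That's 1.6 units closer together.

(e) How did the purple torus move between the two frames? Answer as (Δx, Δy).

(-2.5, -1.6)

The purple torus was at about (9.5, 5.2) and moved to about (7.0, 3.6).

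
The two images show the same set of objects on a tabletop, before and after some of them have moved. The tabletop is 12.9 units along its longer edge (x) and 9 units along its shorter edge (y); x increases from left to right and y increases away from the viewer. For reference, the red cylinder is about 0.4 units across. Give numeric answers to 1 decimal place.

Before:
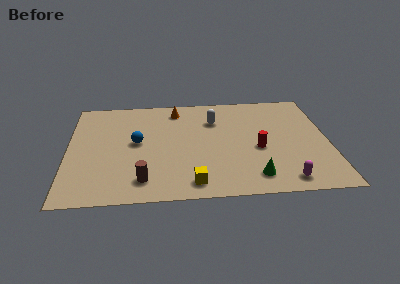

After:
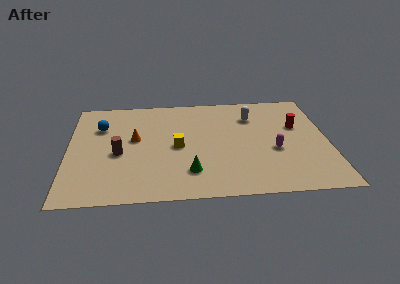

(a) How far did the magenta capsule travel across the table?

2.5

The magenta capsule was near (10.6, 1.1) before and (10.2, 3.6) after, so it travelled √(0.4² + 2.5²) ≈ 2.5 units.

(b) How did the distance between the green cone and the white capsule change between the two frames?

+0.3

Before: roughly 5.3 units apart; after: 5.6. That's 0.3 units further apart.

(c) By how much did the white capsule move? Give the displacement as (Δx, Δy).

(1.9, 0.2)

From the two frames, the white capsule sits at roughly (7.3, 6.5) before and (9.2, 6.7) after.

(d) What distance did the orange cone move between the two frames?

3.3

The orange cone moved from about (5.4, 7.6) to (3.3, 5.1), a distance of √(2.1² + 2.5²) ≈ 3.3.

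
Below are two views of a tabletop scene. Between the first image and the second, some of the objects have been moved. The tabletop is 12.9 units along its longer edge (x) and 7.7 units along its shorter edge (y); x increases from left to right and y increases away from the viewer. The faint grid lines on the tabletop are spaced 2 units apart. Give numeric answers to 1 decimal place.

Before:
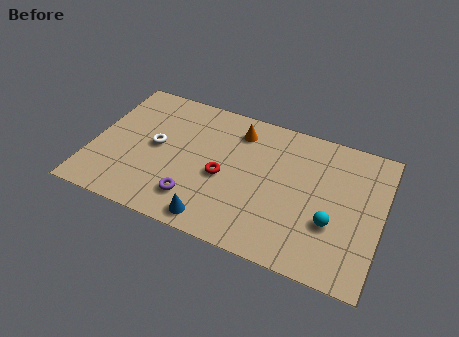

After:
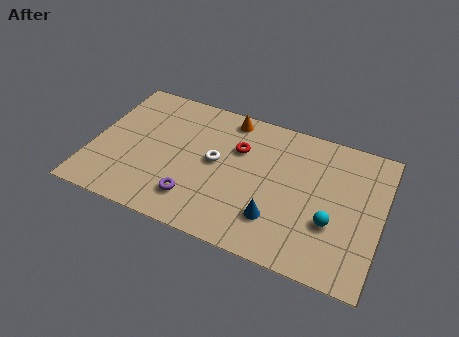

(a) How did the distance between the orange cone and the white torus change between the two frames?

-1.4

Before: roughly 4.1 units apart; after: 2.7. That's 1.4 units closer together.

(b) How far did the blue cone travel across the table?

2.8

The blue cone was near (5.8, 0.9) before and (8.4, 2.0) after, so it travelled √(2.6² + 1.1²) ≈ 2.8 units.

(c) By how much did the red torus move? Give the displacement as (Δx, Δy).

(0.5, 1.8)

The red torus was at about (5.9, 3.4) and moved to about (6.4, 5.2).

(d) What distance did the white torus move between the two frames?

2.7

From (2.8, 4.0) to (5.5, 4.1), the white torus covered √(2.7² + 0.1²) ≈ 2.7 units.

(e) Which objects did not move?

the purple torus and the cyan sphere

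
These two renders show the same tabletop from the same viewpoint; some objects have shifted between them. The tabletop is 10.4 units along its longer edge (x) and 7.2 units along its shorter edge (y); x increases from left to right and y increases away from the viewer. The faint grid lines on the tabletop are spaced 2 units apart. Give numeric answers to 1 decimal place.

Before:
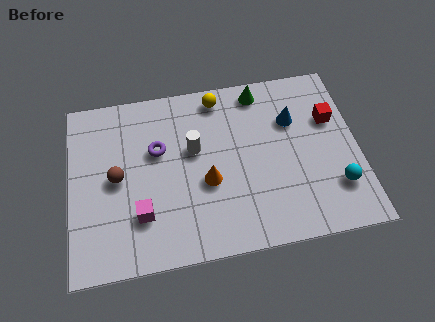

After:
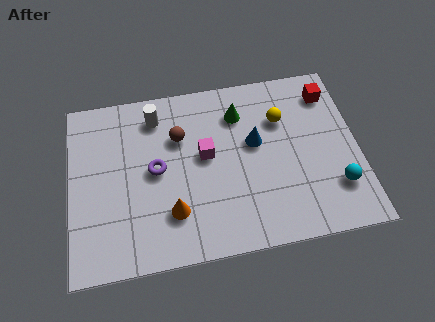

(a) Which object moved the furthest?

the magenta cube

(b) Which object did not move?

the cyan sphere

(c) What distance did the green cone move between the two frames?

1.1

The green cone was near (7.0, 6.3) before and (6.2, 5.5) after, so it travelled √(0.8² + 0.8²) ≈ 1.1 units.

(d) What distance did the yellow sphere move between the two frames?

2.6

The yellow sphere was near (5.5, 6.3) before and (7.7, 5.0) after, so it travelled √(2.2² + 1.3²) ≈ 2.6 units.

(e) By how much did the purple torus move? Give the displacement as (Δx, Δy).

(-0.1, -0.8)

From the two frames, the purple torus sits at roughly (3.2, 4.5) before and (3.1, 3.7) after.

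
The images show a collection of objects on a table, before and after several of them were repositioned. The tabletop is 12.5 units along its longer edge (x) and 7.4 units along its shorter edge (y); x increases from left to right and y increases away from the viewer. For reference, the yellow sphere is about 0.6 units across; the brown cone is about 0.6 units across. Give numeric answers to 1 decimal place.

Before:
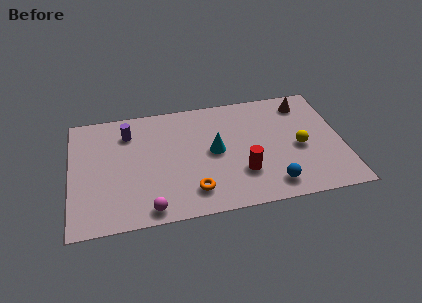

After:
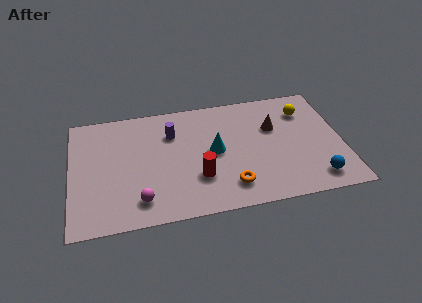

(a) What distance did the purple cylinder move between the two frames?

2.0

From (2.7, 5.7) to (4.7, 5.3), the purple cylinder covered √(2.0² + 0.4²) ≈ 2.0 units.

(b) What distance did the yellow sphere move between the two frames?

2.3

The yellow sphere was near (10.5, 3.3) before and (10.9, 5.6) after, so it travelled √(0.4² + 2.3²) ≈ 2.3 units.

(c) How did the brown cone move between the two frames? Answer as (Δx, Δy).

(-1.5, -1.3)

From the two frames, the brown cone sits at roughly (10.9, 6.1) before and (9.4, 4.8) after.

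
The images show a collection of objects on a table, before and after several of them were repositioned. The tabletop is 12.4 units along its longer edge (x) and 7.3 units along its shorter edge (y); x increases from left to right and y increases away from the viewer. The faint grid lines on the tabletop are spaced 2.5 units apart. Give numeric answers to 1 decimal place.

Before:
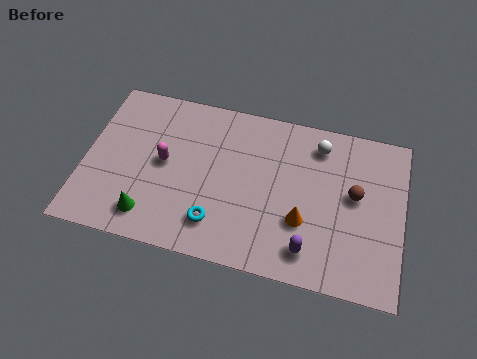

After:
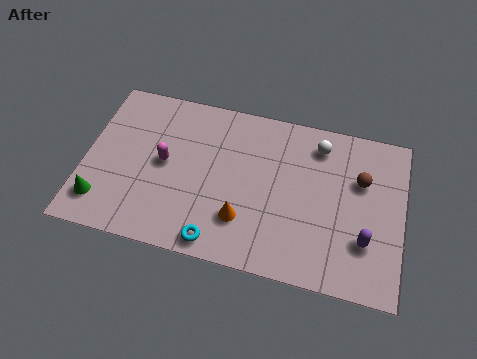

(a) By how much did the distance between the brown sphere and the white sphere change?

-0.3

The distance was about 2.4 in the first image and 2.1 in the second, so they moved 0.3 units closer together.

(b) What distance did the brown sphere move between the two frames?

0.7

The brown sphere was near (10.5, 4.1) before and (10.7, 4.8) after, so it travelled √(0.2² + 0.7²) ≈ 0.7 units.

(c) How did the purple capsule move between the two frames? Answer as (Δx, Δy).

(2.1, 0.9)

From the two frames, the purple capsule sits at roughly (8.9, 1.3) before and (11.0, 2.2) after.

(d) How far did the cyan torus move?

0.8

The cyan torus moved from about (5.3, 1.6) to (5.4, 0.8), a distance of √(0.1² + 0.8²) ≈ 0.8.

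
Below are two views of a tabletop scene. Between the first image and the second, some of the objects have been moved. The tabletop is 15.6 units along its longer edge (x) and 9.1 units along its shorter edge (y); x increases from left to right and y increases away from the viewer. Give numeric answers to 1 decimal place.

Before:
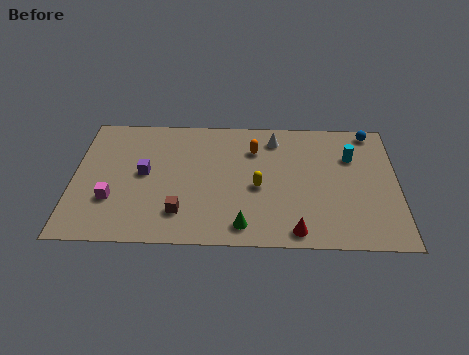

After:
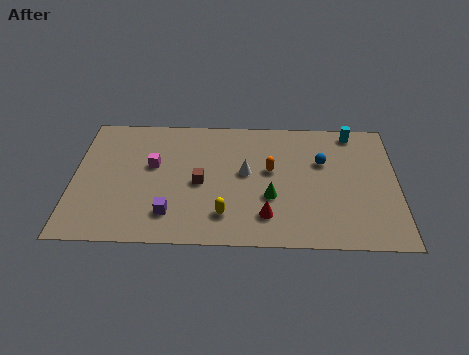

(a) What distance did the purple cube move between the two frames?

3.1

The purple cube moved from about (3.4, 4.8) to (4.7, 2.0), a distance of √(1.3² + 2.8²) ≈ 3.1.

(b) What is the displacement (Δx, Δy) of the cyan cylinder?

(0.1, 1.8)

From the two frames, the cyan cylinder sits at roughly (13.4, 6.3) before and (13.5, 8.1) after.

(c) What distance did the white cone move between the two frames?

2.9

The white cone moved from about (9.7, 7.5) to (8.3, 5.0), a distance of √(1.4² + 2.5²) ≈ 2.9.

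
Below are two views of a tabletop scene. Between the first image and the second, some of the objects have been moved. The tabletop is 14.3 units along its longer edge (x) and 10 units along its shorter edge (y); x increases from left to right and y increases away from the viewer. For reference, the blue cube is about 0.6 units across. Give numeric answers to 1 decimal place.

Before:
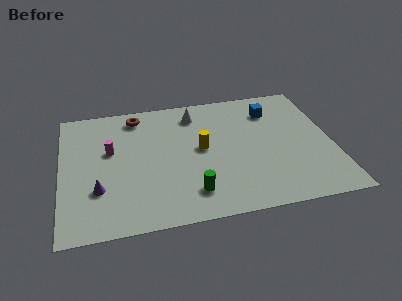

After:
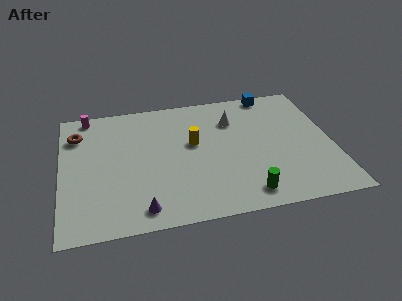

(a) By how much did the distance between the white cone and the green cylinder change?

-0.3

They were about 6.2 units apart before and 5.9 after — 0.3 units closer together.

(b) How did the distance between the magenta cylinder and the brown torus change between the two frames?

-1.4

They were about 3.0 units apart before and 1.6 after — 1.4 units closer together.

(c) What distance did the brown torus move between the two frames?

3.4

From (4.1, 8.6) to (0.9, 7.6), the brown torus covered √(3.2² + 1.0²) ≈ 3.4 units.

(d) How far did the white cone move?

2.2

The white cone moved from about (7.2, 8.2) to (9.2, 7.3), a distance of √(2.0² + 0.9²) ≈ 2.2.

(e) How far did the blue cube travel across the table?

1.5

The blue cube moved from about (11.3, 7.7) to (11.4, 9.2), a distance of √(0.1² + 1.5²) ≈ 1.5.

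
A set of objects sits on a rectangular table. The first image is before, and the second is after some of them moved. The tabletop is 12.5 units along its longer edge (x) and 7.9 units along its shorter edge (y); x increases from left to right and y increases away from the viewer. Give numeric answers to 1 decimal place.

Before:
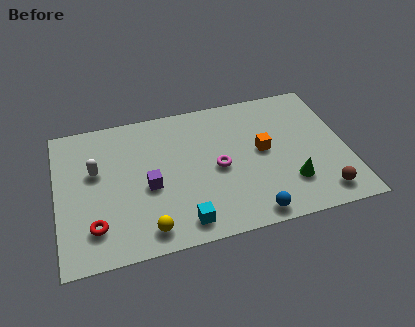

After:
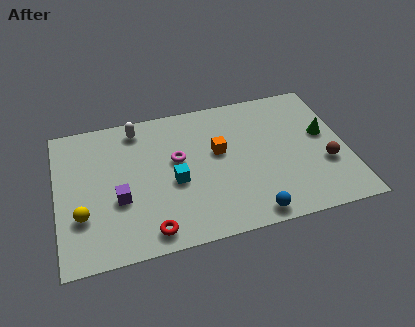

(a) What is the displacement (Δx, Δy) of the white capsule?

(1.9, 2.0)

From the two frames, the white capsule sits at roughly (1.7, 4.8) before and (3.6, 6.8) after.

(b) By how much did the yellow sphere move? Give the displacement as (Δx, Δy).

(-2.7, 1.4)

The yellow sphere started near (3.7, 1.1) and ended near (1.0, 2.5).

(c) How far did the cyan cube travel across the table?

2.3

From (5.2, 1.1) to (5.0, 3.4), the cyan cube covered √(0.2² + 2.3²) ≈ 2.3 units.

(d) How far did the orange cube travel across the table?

1.9

From (8.9, 4.2) to (7.0, 4.6), the orange cube covered √(1.9² + 0.4²) ≈ 1.9 units.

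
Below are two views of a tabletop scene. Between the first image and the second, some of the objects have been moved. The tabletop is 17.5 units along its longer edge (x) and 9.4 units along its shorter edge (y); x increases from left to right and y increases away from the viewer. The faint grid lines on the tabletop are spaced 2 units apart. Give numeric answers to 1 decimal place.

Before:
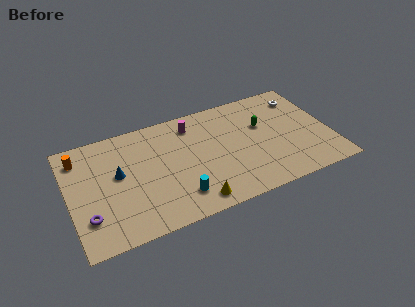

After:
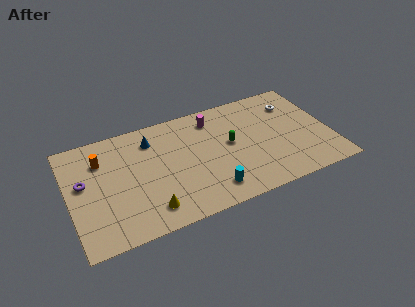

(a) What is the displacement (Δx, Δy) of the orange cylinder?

(1.4, -0.7)

The orange cylinder started near (0.9, 7.6) and ended near (2.3, 6.9).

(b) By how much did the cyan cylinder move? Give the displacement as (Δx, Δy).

(2.1, -0.3)

From the two frames, the cyan cylinder sits at roughly (7.0, 2.0) before and (9.1, 1.7) after.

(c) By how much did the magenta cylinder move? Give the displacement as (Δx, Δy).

(1.4, 0.0)

The magenta cylinder was at about (8.5, 7.7) and moved to about (9.9, 7.7).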